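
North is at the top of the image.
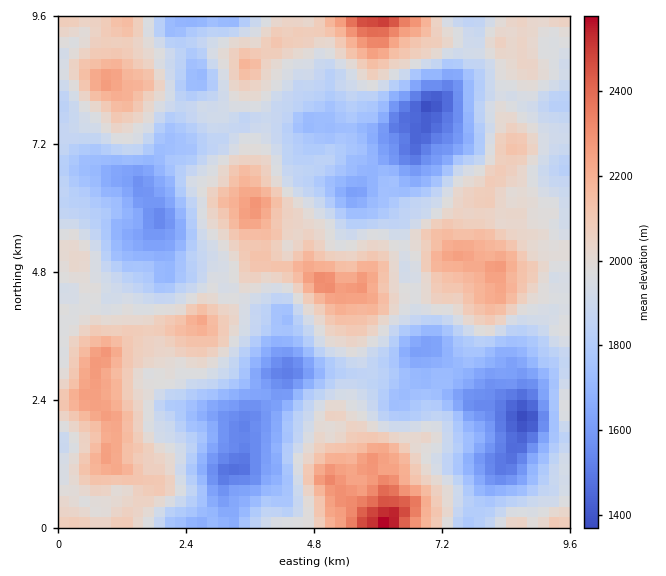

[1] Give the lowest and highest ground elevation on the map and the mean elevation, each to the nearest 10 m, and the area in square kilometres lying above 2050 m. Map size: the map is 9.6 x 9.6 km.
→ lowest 1350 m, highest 2600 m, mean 1920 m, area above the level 23.9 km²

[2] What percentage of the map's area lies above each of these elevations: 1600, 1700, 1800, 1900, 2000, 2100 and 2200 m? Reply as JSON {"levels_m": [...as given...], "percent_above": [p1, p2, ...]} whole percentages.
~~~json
{"levels_m": [1600, 1700, 1800, 1900, 2000, 2100, 2200], "percent_above": [93, 84, 72, 56, 36, 18, 8]}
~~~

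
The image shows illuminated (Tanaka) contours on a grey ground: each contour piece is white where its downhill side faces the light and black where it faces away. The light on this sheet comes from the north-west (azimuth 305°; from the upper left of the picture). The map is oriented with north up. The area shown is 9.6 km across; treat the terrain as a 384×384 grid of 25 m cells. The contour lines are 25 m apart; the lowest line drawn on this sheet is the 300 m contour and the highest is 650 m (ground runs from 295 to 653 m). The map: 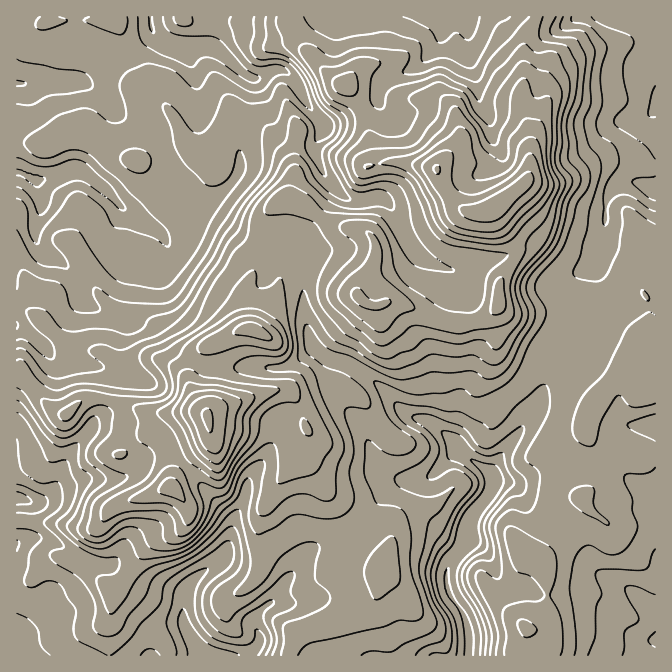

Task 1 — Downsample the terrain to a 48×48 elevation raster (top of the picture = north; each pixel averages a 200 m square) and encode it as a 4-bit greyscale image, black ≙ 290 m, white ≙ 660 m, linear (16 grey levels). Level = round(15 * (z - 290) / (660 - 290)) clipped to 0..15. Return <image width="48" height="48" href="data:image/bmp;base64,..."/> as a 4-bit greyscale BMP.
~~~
<image width="48" height="48" href="data:image/bmp;base64,Qk32BAAAAAAAAHYAAAAoAAAAMAAAADAAAAABAAQAAAAAAIAEAAATCwAAEwsAABAAAAAAAAAAAAAAABEREQAiIiIAMzMzAERERABVVVUAZmZmAHd3dwCIiIgAmZmZAKqqqgC7u7sAzMzMAN3d3QDu7u4A////ACIzM0QzIyERIjVlVVVVRDMhE1ZmZUMyIiIzNERDMhEjMzRmZlVVVUQxE1ZmZUMyIiMzRFVDMhI0QzVWZmZmVVQxFFZmZUMzIjMzNFVUMiNFVDRFVmZmZlQRJFZmZUMzIjMzRGZVQyNFVURFVWZmZlIRNVVVVUQzIjQ0RWZlQyI0VlRFVmZ3dkISRVVWVUMzMzREVVVmVEMzRWVVVmZ3dkISRFVmVUQzMzRFVWZndmQzRWZVVmZndkIRI1ZmVURERDNFZ3dniYdURmZlZmZnZlMhE1ZlVVVVRDRGeZh4ial1VnZmZmZmZlQxE1ZVVVVVRERFeKmZmbqGV3d2d2ZmZVRBE0VVVVVVRCNFaJqru7uYZoh3d3ZlVVVDETRFVWVVRDRFV4mqvLqZdoiIiHZlVEREISNFVWVVREVVZniZq7q7h3iZiHZVRENEIRNFVVVVRFVVZ5mZqqvMqIiZmHZVVUMyIiRFVVVVVVVmaJmZqrztuYmZmYZWZlQiMzNFVVVVVVZ4d4maqr3uypmZmXZmZUMjRENFVWVVVFaJl4maq87+y5mamHZmVDM0RUREVWZVRGiZmImaq97+26mZl3ZmRERVVVREVWZVVXiImZiIms3dzLqph3dlVVVVVVVEVVZmZoh3d3d3ibu7uqqph3dmZmZmZmVUVVVmZodmZnd3iaqqqZmId2Znd3d3d3ZVVVVmZnZWZnd4maqqqqqXZmeJiIeIiIZVVVVWZmVWZmZneJq7u7uXZ4iamYiZiZdlVVVWZlVlVVVWZ3irvMuXeJmrqZqqqZh1VVVVZlZlVVVVVmeJq6mHeau7uqqqqql2VVVVVlVVRFVERVeImZmHibvMu6mZmrl1VVVVVVVVRERENEZ4mZmIiry7upmZmrhlVVVVVVREREMzM0V4iYiIiau7qZmZmql1VURVVUQzRDMzMzRXiIiIiZq6mYiZmaqGVURFVUM0RDMzMzNWeIiIiJqqmImZqqqYZURFVTI0QzMzIjNFeIiIiZqqiJq7zMqpdVRFVTIjMzIiIzM0Z4iImZqpiJvN3dyqhlREVTEjMyIiMzM0V4mZmIiIiKve7u3KllRERCESMiEjMzMzRXmZh2d3iazd3e7cl1Q0MhARIRIzMzNDNGeIdnmYmr3czN7sqGUzIhERESM0MzRENFaHZoqqq87cy7zcl2VDMyIiIjNEMzRENEZ2Vomqq83cu6zbhlVDMyMzMzMzM0REREVmVXiZmavMuqvLllQzMiIzMzMzM0NEREVmRGiIiZq8qau7llQyIiIjMyIzMzM0RERVRWiIiJm7mJqqllQyIREiIiIzMzM0QzRDR4iHiJmqiJqql1QzIRERESIzMzIzMiRDaJmHiImYeJqpmGQzIhERESIzMyIiISI0eJmHd3h2Z4mZh2QyIhEiIiIiIhEhEjNGd3iHdmZlV3iIh2QyIiIiIiIiERERI0Vndmd3ZlVVVneHdlQzIiIiIiIhERESM0VmZVZmZVREVWd2VVQzIiIyIjMhEjIiM0VmVVVVVURERWZ2VDMiIg=="/>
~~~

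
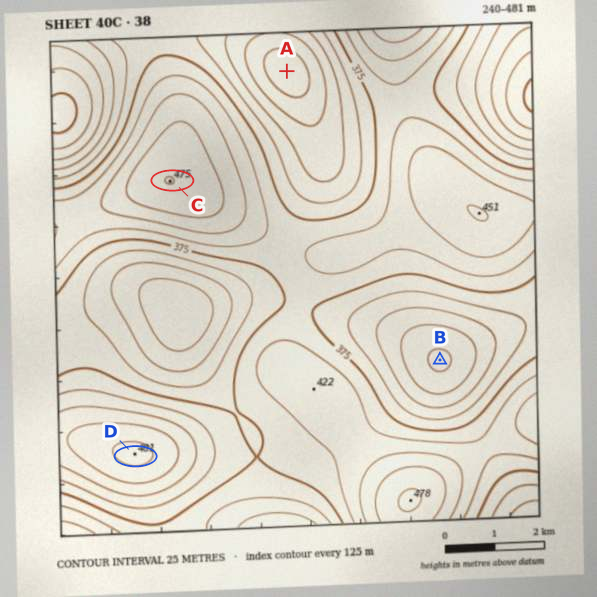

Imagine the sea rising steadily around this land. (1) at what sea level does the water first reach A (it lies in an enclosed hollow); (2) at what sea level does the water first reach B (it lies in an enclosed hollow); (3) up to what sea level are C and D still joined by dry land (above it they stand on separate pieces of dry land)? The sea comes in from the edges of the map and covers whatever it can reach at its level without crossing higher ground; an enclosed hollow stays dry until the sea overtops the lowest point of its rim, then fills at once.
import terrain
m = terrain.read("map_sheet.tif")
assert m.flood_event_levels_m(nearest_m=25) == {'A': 300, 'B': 350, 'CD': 375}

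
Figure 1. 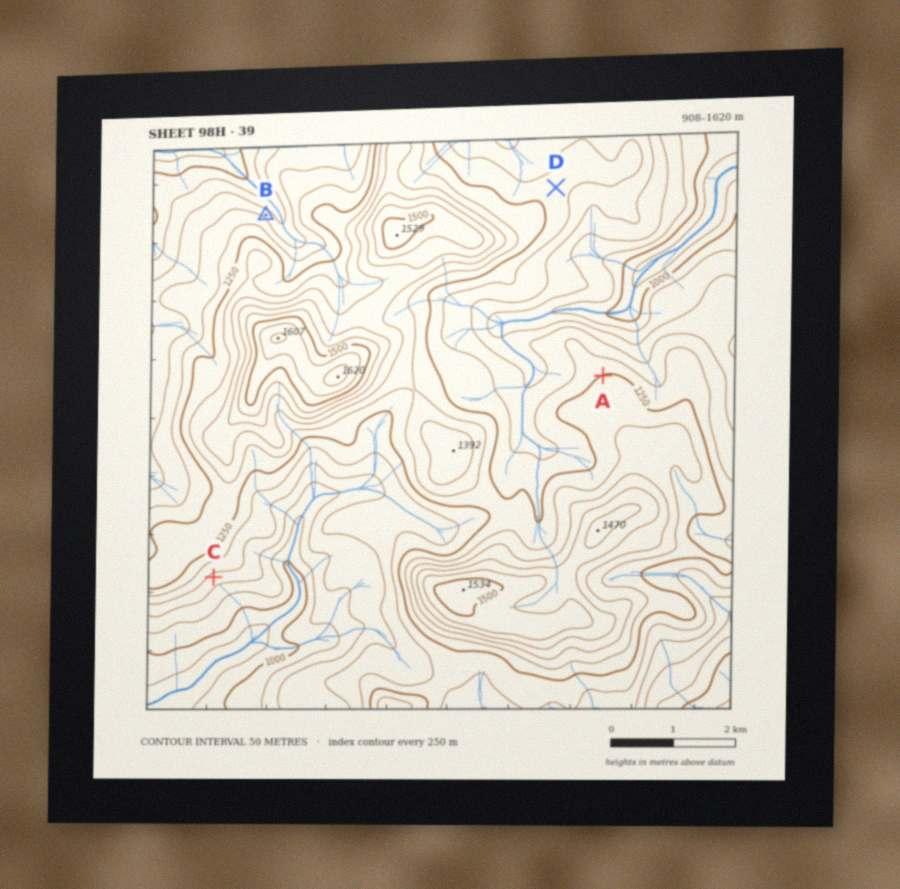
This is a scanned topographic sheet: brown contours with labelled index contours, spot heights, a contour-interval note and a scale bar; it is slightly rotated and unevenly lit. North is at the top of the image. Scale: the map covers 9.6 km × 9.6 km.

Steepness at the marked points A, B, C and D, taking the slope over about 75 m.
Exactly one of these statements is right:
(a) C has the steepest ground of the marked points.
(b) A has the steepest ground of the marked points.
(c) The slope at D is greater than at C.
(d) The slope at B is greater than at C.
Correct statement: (d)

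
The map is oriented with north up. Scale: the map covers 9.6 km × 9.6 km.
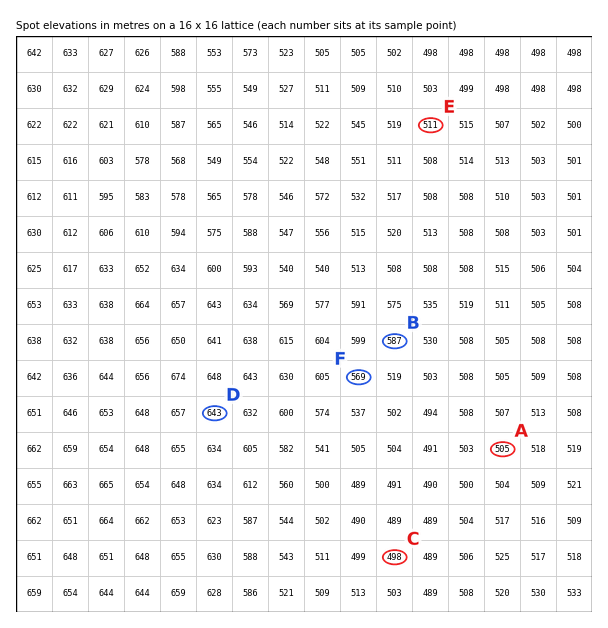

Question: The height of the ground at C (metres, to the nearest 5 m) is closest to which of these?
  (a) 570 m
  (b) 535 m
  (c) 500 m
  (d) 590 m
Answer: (c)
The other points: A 505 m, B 585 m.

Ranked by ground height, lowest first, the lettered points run E F D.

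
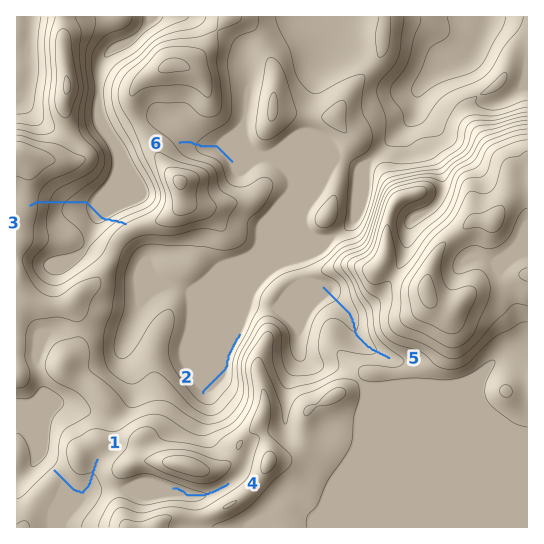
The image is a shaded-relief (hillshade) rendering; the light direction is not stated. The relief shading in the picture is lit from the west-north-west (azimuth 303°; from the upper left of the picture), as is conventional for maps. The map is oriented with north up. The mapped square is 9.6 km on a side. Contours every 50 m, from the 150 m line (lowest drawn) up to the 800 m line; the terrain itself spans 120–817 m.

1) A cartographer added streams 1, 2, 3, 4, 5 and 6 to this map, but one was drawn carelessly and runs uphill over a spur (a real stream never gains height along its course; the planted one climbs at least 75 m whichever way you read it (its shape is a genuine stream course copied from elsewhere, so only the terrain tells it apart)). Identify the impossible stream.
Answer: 3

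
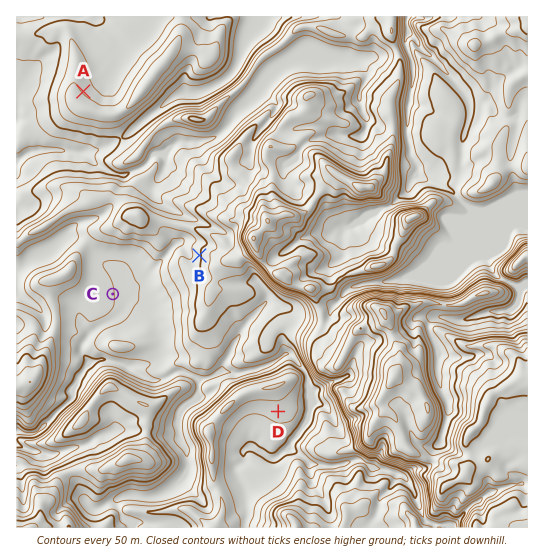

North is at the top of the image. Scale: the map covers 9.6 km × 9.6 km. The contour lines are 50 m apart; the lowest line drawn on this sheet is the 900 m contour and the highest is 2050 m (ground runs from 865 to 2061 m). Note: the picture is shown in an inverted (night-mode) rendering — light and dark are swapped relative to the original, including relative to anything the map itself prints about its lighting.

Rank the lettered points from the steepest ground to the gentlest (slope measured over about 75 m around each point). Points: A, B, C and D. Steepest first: B A D C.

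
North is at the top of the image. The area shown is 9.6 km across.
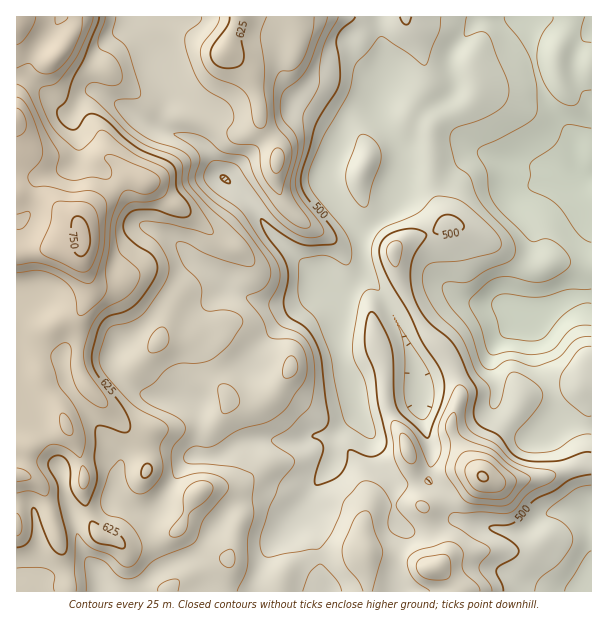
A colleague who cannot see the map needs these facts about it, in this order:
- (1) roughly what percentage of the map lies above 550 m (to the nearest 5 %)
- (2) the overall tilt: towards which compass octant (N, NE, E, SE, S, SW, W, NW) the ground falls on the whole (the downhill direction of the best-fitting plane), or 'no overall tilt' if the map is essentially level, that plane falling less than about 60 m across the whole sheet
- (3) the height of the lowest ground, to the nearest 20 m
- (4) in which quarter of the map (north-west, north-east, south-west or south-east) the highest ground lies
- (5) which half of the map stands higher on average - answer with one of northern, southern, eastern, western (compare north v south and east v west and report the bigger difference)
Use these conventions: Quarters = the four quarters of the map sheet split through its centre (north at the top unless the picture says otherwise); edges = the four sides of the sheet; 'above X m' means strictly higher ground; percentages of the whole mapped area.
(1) About 45 % of the map lies above 550 m.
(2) On the whole the ground falls towards the east.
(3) The lowest ground is at about 380 m.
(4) Look to the north-west quarter for the highest ground.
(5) Taken as a whole, the western half is higher than the eastern.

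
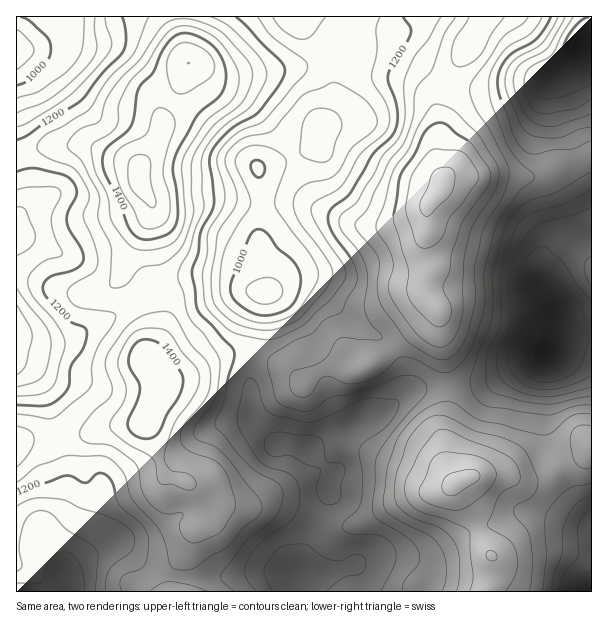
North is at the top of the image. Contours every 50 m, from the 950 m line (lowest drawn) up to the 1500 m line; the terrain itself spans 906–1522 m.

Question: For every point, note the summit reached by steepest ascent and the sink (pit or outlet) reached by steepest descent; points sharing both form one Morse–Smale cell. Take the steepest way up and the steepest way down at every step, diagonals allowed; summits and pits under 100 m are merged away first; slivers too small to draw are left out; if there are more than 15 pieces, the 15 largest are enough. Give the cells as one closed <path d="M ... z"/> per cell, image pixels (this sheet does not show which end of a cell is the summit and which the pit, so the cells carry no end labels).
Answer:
<path d="M485 16l-122 0-1 20-4 23-18 21-3 7-1 20-6 10-10 8-4 18-17 13-41 12 4 27-3 53 7 21 0 18-4 10-3 29-6 25 11 4 24 13 15 17 21-17 17-1 16 3 24-12 36-28 19-21 0-3-10-15 0-9 4-13-4-21 1-41 13-18 4-9-8-25 0-14 3-7 0-18-3-17 20-34 16-23 12-21z"/><path d="M362 16l-180 1 2 31 4 15-2 3-5 17-17 28-4 27-8 14-13 16 0 15 11 15 2 12-30 57 2 12 16 17 13-7 14-1 30-11 33 1 24 12 9 2 2-2 1-21-7-21 3-53-4-27 41-12 17-13 4-18 10-8 6-10 2-24 20-24 4-23z"/><path d="M447 385l-34 6-30 23-18 4-15 10-17 6-25 15 24 25 0 5-4 7 0 11-16 33-16 47 33-3 25-9 6 10 2 17 125-1 6-21 0-12-15-25-9-24-12-17-3-12-8-15-2-45 6-21z"/><path d="M591 157l-34 11-17 8-87-1-9 5-4 9-10 12-3 6-1 33 4 29-3 6-1 16 13 20 0 19 10 55 40-3 29-15 24-7 8-7 4-20 0-19-12-21 0-21 5-14 14-14 12-6 19-2z"/><path d="M252 350l-13 0-21 6-20 12-28 12-6 6-18 34 17 54 25 8 12 15 6 16-2 11-11 9-7 21-12 16-2 5 4 2 58 0 20-5 24 0 16 5 6-8 2-15 10-24 16-33 0-11 4-7 0-5-22-24-22-6-12 1-22-23-4-36z"/><path d="M591 16l-105 0-2 2-12 24-16 23-20 34 3 17-3 39 8 25 9-5 87 1 17-8 15-4 20-8z"/><path d="M84 144l-15 2-24 0-29 9 1 183 19 4 30-2 42-21 32-22-16-18-2-12 29-52 1-11-13-21 0-15-5-5z"/><path d="M182 16l-165 0-1 137 5 1 24-8 24 0 15-2 11 2 16 10 14 2 15 10 12-16 8-14 4-27 10-13 7-15 5-17 2-3-4-15z"/><path d="M146 421l-6 3-24 2-21 7-24 0-16 4 11 30 1 15-3 19-16 21-2 11 14 21 2 9 1 14 3-5 9-10 35-20 12 4 24 20 25 10 5-12 10-10 7-21 11-9 2-11-8-21-10-10-25-8z"/><path d="M572 336l-15 1-5 8-2 8-5 5-27 9-24 13-46 6 2 13-6 21 0 18 2 27 9 19 15-8 25-2 14 1 10 5 21-2 11-4 9-8 21-9 8-7 3-4 0-108z"/><path d="M591 446l-10 11-21 9-9 8-11 4-21 2-10-5-14-1-25 2-16 9 15 24 9 24 15 25 0 12-5 22 104-1z"/><path d="M437 307l-3 5-17 18-36 28-24 12-16-3-17 1-6 4-13 13-17-17-24-13-10-3-4 13 0 21 4 36 22 23 12-1 23 4 16-10 23-10 15-10 18-4 30-23 18-5 15 0 2-2 0-6-9-48 0-19z"/><path d="M140 298l-32 21-24 11-13 8-12 4-43-3 0 23 10 5 11 11 12 27 7 31 15-3 24 0 21-7 24-2 8-5 6-15 9-14 0-6-17-24 4-42-5-13z"/><path d="M56 438l-29 1-11 5 0 147 155 1 0-16-25-10-18-16-12-8-6 0-35 20-13 14 0-13-2-9-14-21 2-11 16-21 3-19-1-15z"/><path d="M219 277l-30 1-22 10-14 1-13 8 10 21-4 42 12 15 6 13 6-8 19-7 29-17 21-6 15 0 10-57-15-4-15-9z"/>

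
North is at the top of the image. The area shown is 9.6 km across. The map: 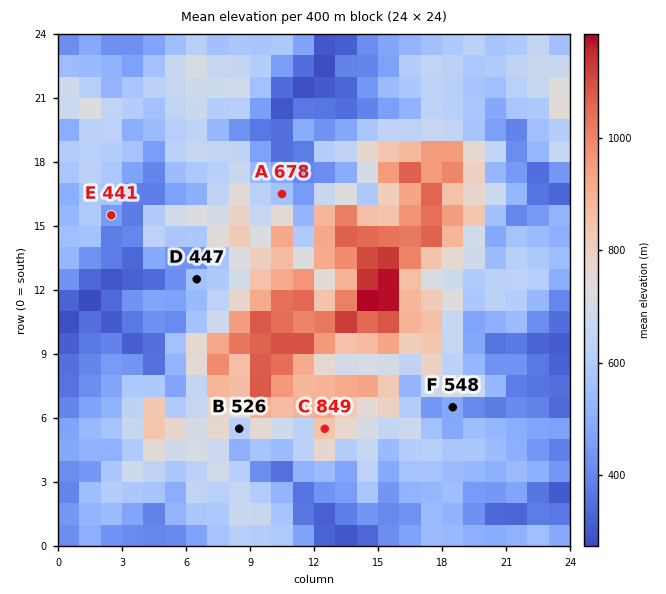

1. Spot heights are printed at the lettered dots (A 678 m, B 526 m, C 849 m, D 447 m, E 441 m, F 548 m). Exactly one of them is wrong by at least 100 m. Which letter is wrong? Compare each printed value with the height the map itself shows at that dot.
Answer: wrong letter D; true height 572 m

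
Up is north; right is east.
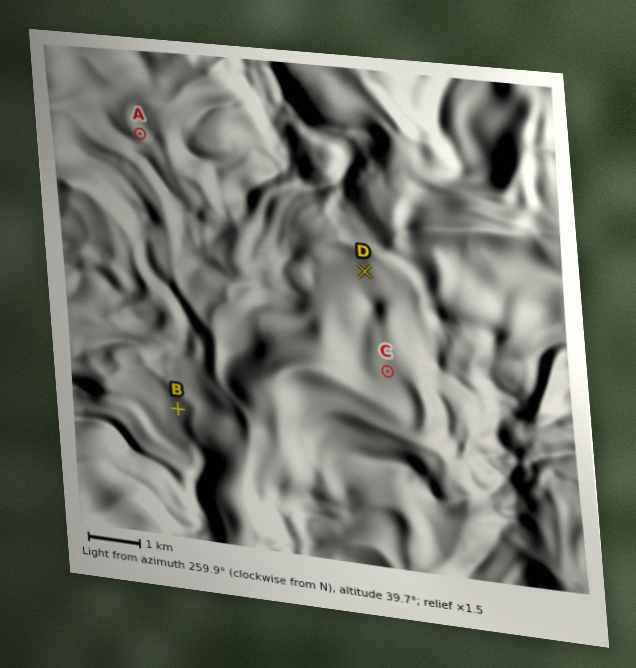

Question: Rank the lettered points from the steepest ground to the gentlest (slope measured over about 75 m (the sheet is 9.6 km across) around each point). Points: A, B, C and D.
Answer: A B D C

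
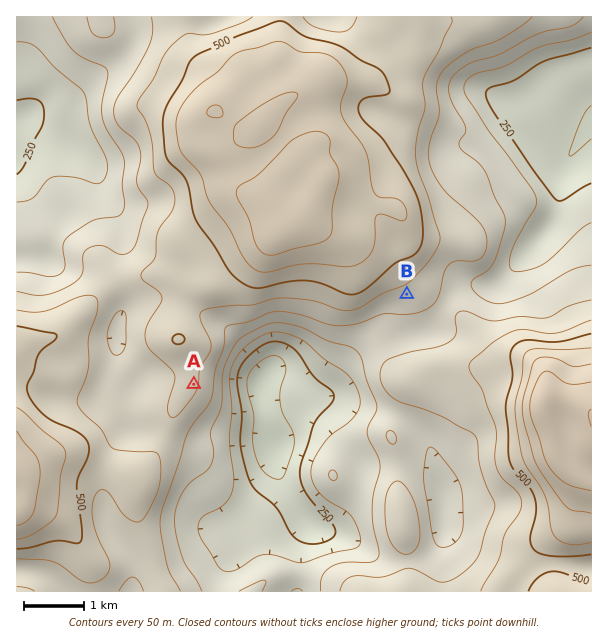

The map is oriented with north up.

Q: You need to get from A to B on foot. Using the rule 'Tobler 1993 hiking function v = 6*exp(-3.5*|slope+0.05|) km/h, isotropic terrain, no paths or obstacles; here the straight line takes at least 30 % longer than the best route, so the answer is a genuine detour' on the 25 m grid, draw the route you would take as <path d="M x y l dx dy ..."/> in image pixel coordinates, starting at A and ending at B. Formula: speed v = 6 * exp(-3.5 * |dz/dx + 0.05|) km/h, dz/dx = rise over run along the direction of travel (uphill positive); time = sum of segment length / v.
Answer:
<path d="M194 384l7-7 5-9 13-14 9-18 3-3 42-21 81 0 36-18 17 0"/>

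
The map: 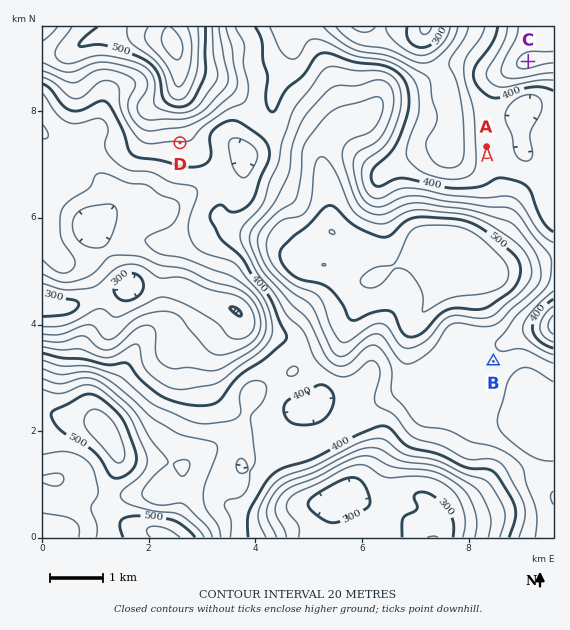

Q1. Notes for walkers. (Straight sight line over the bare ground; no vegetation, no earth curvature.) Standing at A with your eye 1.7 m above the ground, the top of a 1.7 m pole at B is out of sight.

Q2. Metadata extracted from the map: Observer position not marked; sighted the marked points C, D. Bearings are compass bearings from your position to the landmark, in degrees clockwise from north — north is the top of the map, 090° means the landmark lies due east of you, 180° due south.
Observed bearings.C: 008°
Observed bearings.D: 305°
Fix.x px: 486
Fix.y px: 357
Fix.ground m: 445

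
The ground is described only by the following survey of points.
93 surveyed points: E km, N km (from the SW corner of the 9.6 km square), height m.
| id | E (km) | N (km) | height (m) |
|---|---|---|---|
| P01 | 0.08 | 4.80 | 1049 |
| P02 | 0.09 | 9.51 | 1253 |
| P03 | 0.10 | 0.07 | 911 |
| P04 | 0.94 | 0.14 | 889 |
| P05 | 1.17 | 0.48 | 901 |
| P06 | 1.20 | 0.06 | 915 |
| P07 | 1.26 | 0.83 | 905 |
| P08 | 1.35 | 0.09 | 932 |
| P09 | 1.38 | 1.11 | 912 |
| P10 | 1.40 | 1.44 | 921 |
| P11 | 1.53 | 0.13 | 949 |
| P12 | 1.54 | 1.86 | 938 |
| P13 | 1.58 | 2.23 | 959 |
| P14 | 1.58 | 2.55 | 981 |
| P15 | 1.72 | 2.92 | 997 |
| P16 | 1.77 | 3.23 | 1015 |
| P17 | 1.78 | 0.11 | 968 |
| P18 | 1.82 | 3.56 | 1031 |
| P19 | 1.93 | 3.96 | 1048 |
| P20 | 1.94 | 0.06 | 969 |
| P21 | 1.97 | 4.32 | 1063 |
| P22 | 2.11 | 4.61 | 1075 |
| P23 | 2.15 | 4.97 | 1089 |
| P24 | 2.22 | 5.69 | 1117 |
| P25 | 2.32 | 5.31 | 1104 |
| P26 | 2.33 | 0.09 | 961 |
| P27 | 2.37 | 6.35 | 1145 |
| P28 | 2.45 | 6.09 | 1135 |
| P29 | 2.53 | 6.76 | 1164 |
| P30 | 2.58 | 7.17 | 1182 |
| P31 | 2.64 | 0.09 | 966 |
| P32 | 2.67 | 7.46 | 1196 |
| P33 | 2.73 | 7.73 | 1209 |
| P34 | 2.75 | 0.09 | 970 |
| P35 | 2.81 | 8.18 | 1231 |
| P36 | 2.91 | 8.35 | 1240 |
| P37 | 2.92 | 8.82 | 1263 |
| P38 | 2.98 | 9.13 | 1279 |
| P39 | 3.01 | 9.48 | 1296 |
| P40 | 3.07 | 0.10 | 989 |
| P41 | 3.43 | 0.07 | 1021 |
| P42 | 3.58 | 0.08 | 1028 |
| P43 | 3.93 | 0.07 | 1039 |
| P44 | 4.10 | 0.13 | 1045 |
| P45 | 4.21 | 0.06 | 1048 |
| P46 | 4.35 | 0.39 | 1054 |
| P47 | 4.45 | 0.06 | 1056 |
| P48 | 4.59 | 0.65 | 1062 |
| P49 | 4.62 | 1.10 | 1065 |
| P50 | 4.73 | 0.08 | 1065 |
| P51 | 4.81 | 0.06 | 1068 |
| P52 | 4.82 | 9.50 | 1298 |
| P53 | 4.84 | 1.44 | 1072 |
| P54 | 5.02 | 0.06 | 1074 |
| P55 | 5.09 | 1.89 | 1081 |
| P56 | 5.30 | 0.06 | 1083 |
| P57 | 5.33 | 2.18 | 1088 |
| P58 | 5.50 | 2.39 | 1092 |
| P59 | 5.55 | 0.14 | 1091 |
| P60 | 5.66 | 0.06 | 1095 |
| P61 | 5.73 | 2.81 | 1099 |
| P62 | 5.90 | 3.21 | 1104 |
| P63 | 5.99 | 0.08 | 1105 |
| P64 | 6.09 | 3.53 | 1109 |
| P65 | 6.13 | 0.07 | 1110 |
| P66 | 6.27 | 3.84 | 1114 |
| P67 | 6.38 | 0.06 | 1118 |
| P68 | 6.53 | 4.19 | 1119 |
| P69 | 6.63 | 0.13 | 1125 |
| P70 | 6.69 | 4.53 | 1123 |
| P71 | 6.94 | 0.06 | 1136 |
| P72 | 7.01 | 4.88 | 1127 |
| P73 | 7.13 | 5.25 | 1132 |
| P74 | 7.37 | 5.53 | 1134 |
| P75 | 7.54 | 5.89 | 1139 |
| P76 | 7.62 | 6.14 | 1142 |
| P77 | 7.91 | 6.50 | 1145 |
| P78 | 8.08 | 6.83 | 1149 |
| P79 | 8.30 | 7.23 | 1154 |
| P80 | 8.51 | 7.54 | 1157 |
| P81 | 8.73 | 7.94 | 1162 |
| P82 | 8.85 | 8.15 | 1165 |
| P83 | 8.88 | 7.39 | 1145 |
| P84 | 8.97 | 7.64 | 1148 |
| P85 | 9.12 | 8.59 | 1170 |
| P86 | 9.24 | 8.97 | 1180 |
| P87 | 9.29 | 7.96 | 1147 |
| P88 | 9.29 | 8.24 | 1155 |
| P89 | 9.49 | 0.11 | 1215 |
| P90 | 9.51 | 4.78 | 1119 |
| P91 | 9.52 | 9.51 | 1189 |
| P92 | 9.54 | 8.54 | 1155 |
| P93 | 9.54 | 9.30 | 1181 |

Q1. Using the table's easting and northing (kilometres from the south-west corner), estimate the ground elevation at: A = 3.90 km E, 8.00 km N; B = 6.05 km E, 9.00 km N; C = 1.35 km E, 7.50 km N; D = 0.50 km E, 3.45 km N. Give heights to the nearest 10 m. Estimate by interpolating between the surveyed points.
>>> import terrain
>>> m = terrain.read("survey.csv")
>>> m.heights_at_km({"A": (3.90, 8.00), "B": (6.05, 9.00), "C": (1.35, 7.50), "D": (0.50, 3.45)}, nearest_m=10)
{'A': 1230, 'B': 1230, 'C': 1180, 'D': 1010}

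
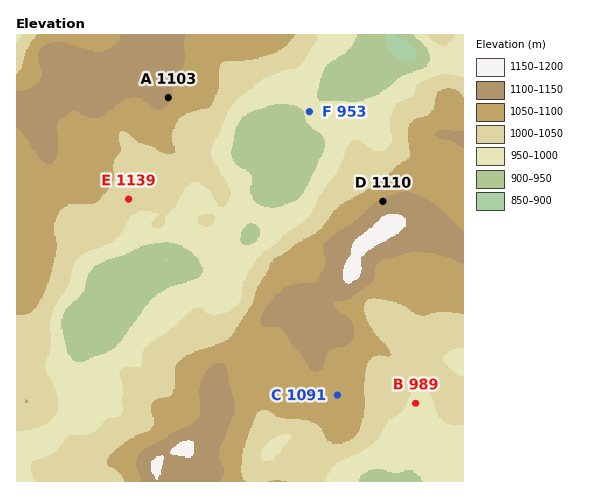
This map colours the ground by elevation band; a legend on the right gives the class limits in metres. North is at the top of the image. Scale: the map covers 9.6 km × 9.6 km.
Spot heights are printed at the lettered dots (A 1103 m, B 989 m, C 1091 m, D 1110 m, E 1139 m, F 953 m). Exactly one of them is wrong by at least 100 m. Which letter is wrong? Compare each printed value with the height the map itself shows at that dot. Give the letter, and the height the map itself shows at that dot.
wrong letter E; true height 1014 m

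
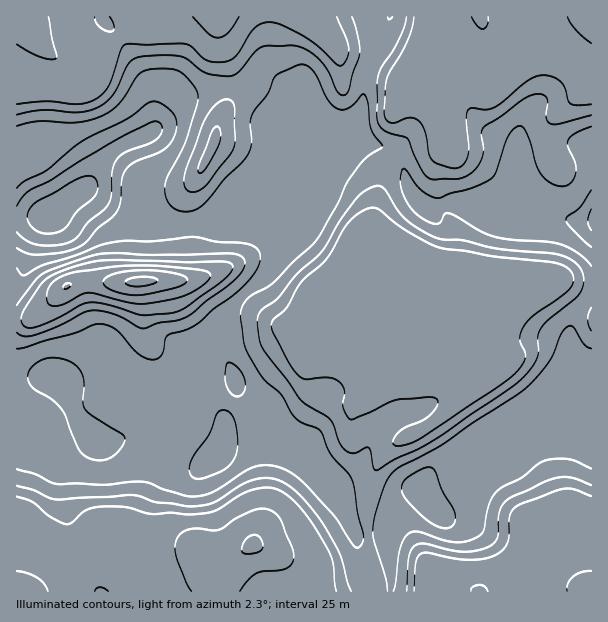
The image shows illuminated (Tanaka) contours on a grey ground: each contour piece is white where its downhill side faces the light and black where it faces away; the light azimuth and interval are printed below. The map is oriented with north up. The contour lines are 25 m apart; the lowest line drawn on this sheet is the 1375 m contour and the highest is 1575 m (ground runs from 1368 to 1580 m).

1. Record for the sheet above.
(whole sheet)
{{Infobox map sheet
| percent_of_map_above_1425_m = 94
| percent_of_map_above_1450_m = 63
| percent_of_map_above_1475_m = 47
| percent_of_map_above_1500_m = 36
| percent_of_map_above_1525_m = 5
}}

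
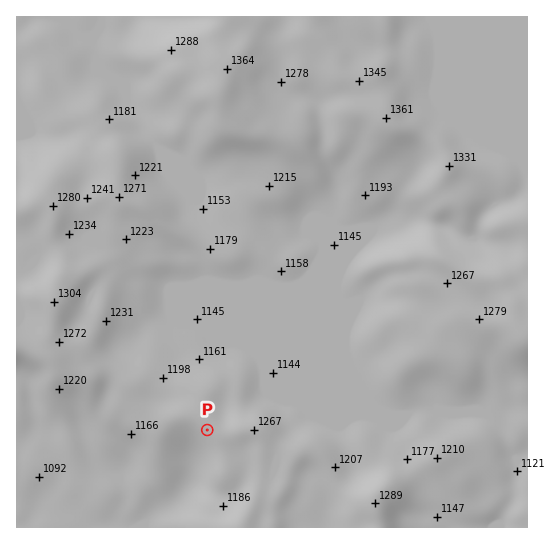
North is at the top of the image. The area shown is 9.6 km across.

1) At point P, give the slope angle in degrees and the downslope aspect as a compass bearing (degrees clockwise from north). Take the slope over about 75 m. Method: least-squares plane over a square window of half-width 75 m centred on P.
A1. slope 5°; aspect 234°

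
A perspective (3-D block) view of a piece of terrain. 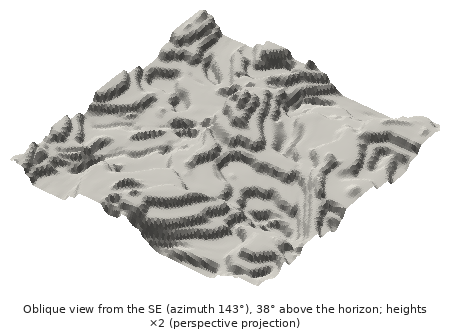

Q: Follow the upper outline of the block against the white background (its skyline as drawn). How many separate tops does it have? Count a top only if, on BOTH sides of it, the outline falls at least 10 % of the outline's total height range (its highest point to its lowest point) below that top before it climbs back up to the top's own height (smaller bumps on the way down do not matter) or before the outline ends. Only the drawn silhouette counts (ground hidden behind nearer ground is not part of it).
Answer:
1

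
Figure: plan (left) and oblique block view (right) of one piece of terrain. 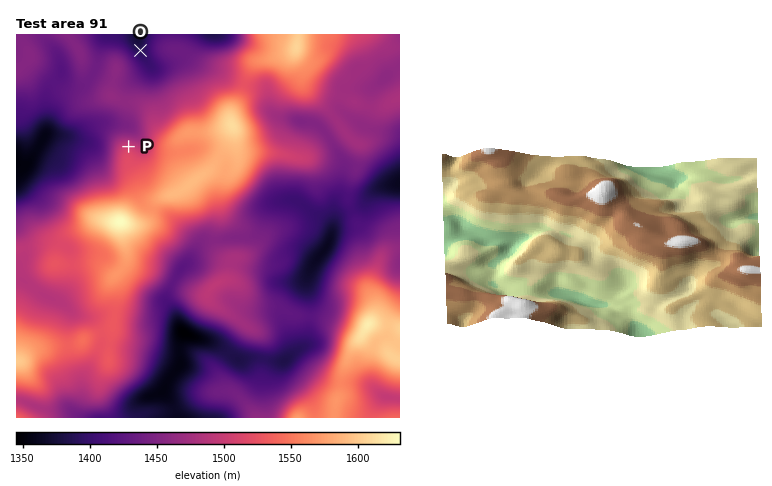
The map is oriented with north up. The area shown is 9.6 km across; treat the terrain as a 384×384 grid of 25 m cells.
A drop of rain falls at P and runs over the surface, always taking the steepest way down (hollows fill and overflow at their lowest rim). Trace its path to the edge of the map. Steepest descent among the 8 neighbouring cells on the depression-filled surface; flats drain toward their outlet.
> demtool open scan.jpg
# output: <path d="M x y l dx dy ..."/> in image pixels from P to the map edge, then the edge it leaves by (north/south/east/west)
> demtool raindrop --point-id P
<path d="M128 146l0-18-2-2-28-2-12 14-40-2-16 24-6 6-2 0-6-2"/>
exit: west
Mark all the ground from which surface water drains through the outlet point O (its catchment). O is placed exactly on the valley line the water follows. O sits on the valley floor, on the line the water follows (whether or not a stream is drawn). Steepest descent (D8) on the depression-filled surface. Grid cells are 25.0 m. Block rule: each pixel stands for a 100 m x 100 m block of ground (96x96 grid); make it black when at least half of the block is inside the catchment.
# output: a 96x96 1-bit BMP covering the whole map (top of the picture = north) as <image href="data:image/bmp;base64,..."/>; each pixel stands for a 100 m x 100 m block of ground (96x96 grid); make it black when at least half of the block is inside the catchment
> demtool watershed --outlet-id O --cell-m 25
<image width="96" height="96" href="data:image/bmp;base64,Qk2+BAAAAAAAAD4AAAAoAAAAYAAAAGAAAAABAAEAAAAAAIAEAAATCwAAEwsAAAIAAAAAAAAA////AAAAAAAAAAAAAAAAAAAAAAAAAAAAAAAAAAAAAAAAAAAAAAAAAAAAAAAAAAAAAAAAAAAAAAAAAAAAAAAAAAAAAAAAAAAAAAAAAAAAAAAAAAAAAAAAAAAAAAAAAAAAAAAAAAAAAAAAAAAAAAAAAAAAAAAAAAAAAAAAAAAAAAAAAAAAAAAAAAAAAAAAAAAAAAAAAAAAAAAAAAAAAAAAAAAAAAAAAAAAAAAAAAAAAAAAAAAAAAAAAAAAAAAAAAAAAAAAAAAAAAAAAAAAAAAAAAAAAAAAAAAAAAAAAAAAAAAAAAAAAAAAAAAAAAAAAAAAAAAAAAAAAAAAAAAAAAAAAAAAAAAAAAAAAAAAAAAAAAAAAAAAAAAAAAAAAAAAAAAAAAAAAAAAAAAAAAAAAAAAAAAAAAAAAAAAAAAAAAAAAAAAAAAAAAAAAAAAAAAAAAAAAAAAAAAAAAAAAAAAAAAAAAAAAAAAAAAAAAAAAAAAAAAAAAAAAAAAAAAAAAAAAAAAAAAAAAAAAAAAAAAAAAAAAAAAAAAAAAAAAAAAAAAAAAAAAAAAAAAAAAAAAAAAAAAAAAAAAAAAAAAAAAAAAAAAAAAAAAAAAAAAAAAAAAAAAAAAAAAAAAAAAAAAAAAAAAAAAAAAAAAAAAAAAAAAAAAAAAAAAAAAAAAAAAAAAAAAAAAAAAAAAAAAAAAAAAAAAAAAAAAAAAAAAAAAAAAAAAAAAAAAAAAAAAAAAAAAAAAAAAAAAAAAAAAAAAAAAAAAAAAAAAAAAAAAAAAAAAAAAAAAAAAAAAAAAAAAAAAAAAAAAAAAAAAAAAAAAAAAAAAAAAAAAAAAAAAAAAAAAAAAAAAAAAAAAAAAAAAAAAAAAAAAAAAAAAAAAAAAAAAAAAAAAAAAAAAAAAAAAAAAAAAAAAAAAAAAAAAAAAAAAAAAAAAAAAAAAAAAAAAAAAAAAAAAAAAAAAAAAAAAAAAAAAAAAAAAAAAAAAAAAAAAAAAAAAAAAAAAAAAAAAAAAAAAAAAAAAAAAAAAAAAAAAAAAAAAAAAAAAAAAAAAAAAAAAAAAAAAAAAAAAAAAAAAAAAAAAAAAAAAAAAAAAAAAAAAAAAAAAAAAAAAAAAAAAAAAQAAAAAAAAAAAAAAA4AAAAAAAAAAAAAAB//AAAAAAAAAAAAAD//wAAAAAAAAAAAAH//8AAAAAAAAAAAAP//8AAAAAAAAAAAAP//4AAAAAAAAAAAAf//4AAAAAAAAAAAA///4AAAAAAAAAAAB///4AAAAAAAAAAA////wAAAAAAAAAAD////gAAAAAAAAAAD////gAAAAAAAAAAD////AAAAAAAAAAAD////AAAAAAAAAAAD///+AAAAAAAAAAAB///8AAAAAAAAAAAB///4AAAAAAAAAAAB///wAAAAAAAAAAAAH//gAAAAAAAAAAAAD//AAAAAAAAAAAAAB/+AAAAAAAAAAAAABH8AAAAAAAAAAAAAAAAAAAAAAAAAAAAAAAAAAAAAAAAAAAAAAAAAAAAAAAAAAAAAAAAAAAAAAAAA="/>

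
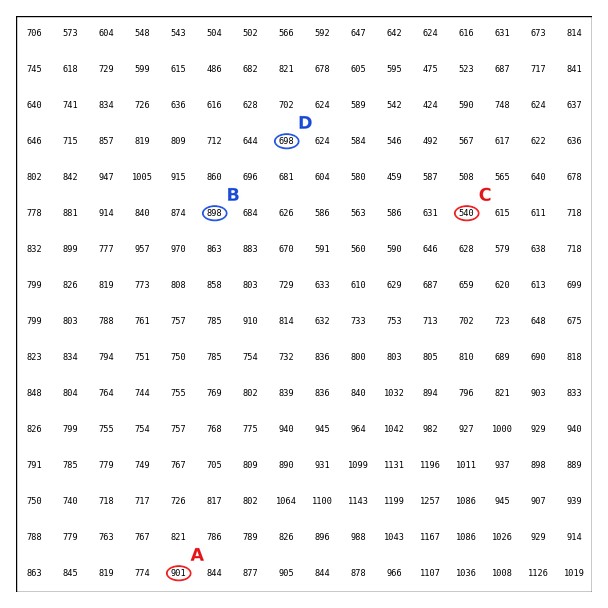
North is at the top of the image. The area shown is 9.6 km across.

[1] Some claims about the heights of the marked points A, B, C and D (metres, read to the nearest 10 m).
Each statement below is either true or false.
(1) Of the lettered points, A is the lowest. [false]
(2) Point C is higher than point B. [false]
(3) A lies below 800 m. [false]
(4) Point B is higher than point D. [true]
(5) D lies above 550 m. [true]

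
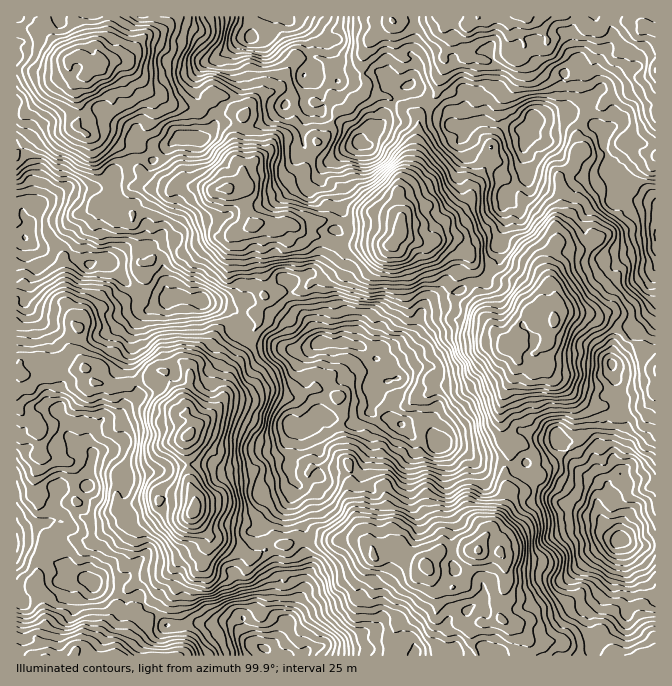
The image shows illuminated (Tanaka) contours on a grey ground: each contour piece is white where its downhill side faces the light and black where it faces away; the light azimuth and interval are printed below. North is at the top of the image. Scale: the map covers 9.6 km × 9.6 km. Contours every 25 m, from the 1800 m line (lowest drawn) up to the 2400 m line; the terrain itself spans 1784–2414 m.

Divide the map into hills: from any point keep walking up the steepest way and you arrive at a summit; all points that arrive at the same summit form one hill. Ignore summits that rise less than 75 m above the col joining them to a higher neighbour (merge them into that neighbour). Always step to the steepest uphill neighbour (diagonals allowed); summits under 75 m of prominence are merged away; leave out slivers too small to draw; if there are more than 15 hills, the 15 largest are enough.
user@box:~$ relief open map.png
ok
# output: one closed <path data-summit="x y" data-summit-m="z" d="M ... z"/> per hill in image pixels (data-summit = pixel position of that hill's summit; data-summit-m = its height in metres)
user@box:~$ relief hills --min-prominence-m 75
<path data-summit="322 342" data-summit-m="2350" d="M260 223l-6 2 9 10-2 33 3 10 0 20-10 15 4 4 0 8-19 22-1 8-9 15-3 20-5 13-12 15-9 5-14 14 3 46 7 15-2 9 2 13 16 18 28 11 10 9 27-14 11 0 6-3 24 2 22-4 24 2 10 10 18-7 8 14 25 8 15-15 37 0 24-36 7-15 0-13-4-14 7-21-8-10-2-37 5-17 10-18 2-12-5-11-9-5-17-23-17-13-12-3-7-8 0-12 12-13 5-13-21-14-5-2-22 2-20-10-8 11-47 0-15-1-12-7-11-2-15-10-8 0-9 4z"/><path data-summit="619 540" data-summit-m="2414" d="M468 256l-5 14-12 13 0 12 7 8 12 3 17 13 17 23 9 5 5 11-2 12-10 18-5 17 2 37 8 10-7 21 4 14 0 13-7 15-24 36-37 0-14 14 11 14 16 9-2 2 2 17 10 17-9 0-10 8-6 12-2 10 2 2 217 0 1-291-17-19-12-7-12-13-13-7-13-5-14-1-15 0-5 5-8-10-8 0-5 3-11-23-6-5-19-2-14-7z"/><path data-summit="25 238" data-summit-m="2327" d="M82 76l-7 2-16 15-3 10-10 15-13 12-2 5-15 18 0 219 3 0 2-9 4-2 13 2 12-4 5 2 9 8 21-1 6 5 4 10 12 3 11 0 22-7 7 0 8-8 12 0 10-5 8 0 6 9-7 25 4 8-2 7 5 5 3 9 15-11 12-15 5-13 3-20 9-15 1-8 19-22 0-8-4-4 10-15 0-20-3-10 2-33-15-18-5-20-14-9-20 1-27-5-12 7-16 0-8 11-12 11-7-5-9 3-3 7-17-7-4-4 0-4 4-4 11-1 0-10-3-10-10-15-5-25-15-13 3-7-3-35z"/><path data-summit="265 648" data-summit-m="2381" d="M187 498l-25 1-6 15-18 16-4 25 6 9 15 2 9 3 5 0 7-4-15 15-7 17-20 13-6 25-9 12-2 9 320 0-1-8 8-16 10-8 9 0-10-17-2-7 2-12-16-9-13-15-12-1-12-5-8-14-18 7-7-8-12-4-35 2-2 2-24-2-6 3-16 2-18 12-4 0-10-9-28-11-18-21 0-15z"/><path data-summit="17 544" data-summit-m="2286" d="M164 371l-9 0-8 8-7 0-22 7-11 0-7-3-6 0-8 9-8 16 3 37-8 13-5 3-23-3-4-3-2-28-4-8-10-3-6-6-1-8-2 0 1 254 98 0 13-21 6-25 20-13 7-17 12-12-9 1-9-3-8 0-7-2-4-4-2-5 2-20 2-5 10-10-3-1-11 7-9-2-2-2-2-14-3-5 0-10 5-10 7 0 25 10 5 8 12-3 15 0 5 1 4 6 0-7-7-15-3-33 0-13 5-5 2-9-7-8 0-8-3-7z"/><path data-summit="287 17" data-summit-m="2365" d="M432 16l-278 0-1 9-4 7-10 10-8 13-6 6-4 1 8 3 20 26 13 5 13 10 22 5 17-15 10 0 19 19 0 7-5 13 0 27 5 6-2 12 5 2 8 11 14 1 14-6 24-21 0-5 10-19 13-11 7-19 9-4 19-16 4-8-5-8-2-15 5-15 7-10 21-16 3 2 10-4 17 0 8-1z"/><path data-summit="534 120" data-summit-m="2294" d="M458 21l-12 4 0 7 5 10-7 11 0 14-5 11-1 14-19 21-5 50-18 35 0 7 5 10-2 17 5 4 16 7 10 0 18-5 9 0 13 6 15-6 10 0 12 3 8 3 13 10 11 11 10 14 0-11-1-1 3-14 7-10-2-20 5-10-2-35 15-13 2-8 5-7-3-8 0-10 8-19 5-3-10-10 2-28-14 7-14-1-8-4-12-11-11-7-4-5-6 5-7-3-19 8-18-3-4-3-3-10 5-20z"/><path data-summit="655 235" data-summit-m="2304" d="M642 16l-35 0-8 12-6 0 5 4 0 13-7 20-8 7-2 10 0 18 10 10-5 3-8 19 0 10 3 8-5 7-2 8-15 13 2 35-5 10 2 20-7 10-3 14 1 13 5 12-1 20 2 6 5-5 15 0 14 1 13 5 13 7 12 13 12 7 16 18 1-291-16 3-7-6-2-5 0-5 10-17 0-11 5-5z"/><path data-summit="360 140" data-summit-m="2262" d="M438 16l-14 3-17 0-10 4-3-2-21 16-7 10-5 15 2 15 5 8-4 8-19 16-9 4-7 19-13 11-10 19 0 5-8 7-6 4-10 10-14 6-14-1-9-12-5 0-11 7 14 9 5 20 6 7 6-1 17 5 7-4 13 2 8-5 32-2 8 4 12 0 15-5 18 0 11 4-5-24 18-35 5-50 19-21 1-14 5-11 0-14 7-11-5-10 0-9z"/>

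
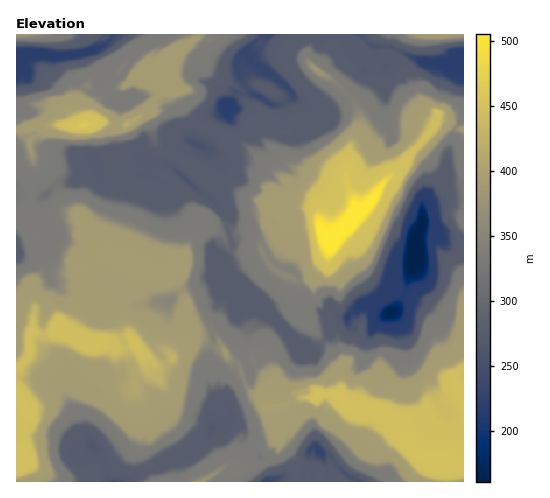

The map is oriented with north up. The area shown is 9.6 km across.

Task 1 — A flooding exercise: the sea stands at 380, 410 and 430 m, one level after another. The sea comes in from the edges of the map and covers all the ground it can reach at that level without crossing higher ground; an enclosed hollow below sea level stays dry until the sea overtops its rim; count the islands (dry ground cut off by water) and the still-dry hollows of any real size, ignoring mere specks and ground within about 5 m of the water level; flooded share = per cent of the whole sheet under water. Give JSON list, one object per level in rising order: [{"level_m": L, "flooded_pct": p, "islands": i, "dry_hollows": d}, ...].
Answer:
[{"level_m": 380, "flooded_pct": 63, "islands": 1, "dry_hollows": 0}, {"level_m": 410, "flooded_pct": 87, "islands": 2, "dry_hollows": 0}, {"level_m": 430, "flooded_pct": 89, "islands": 2, "dry_hollows": 0}]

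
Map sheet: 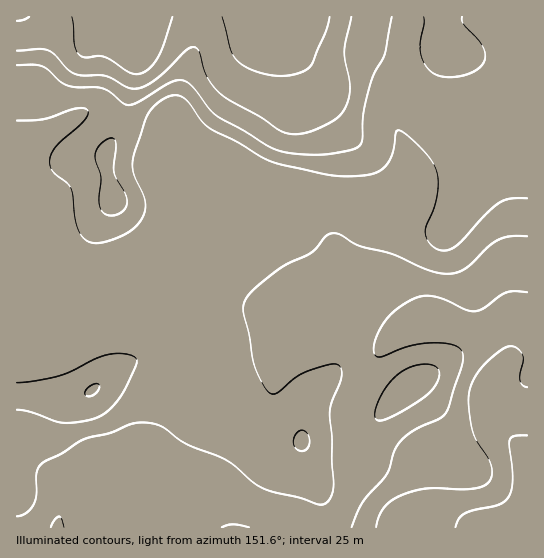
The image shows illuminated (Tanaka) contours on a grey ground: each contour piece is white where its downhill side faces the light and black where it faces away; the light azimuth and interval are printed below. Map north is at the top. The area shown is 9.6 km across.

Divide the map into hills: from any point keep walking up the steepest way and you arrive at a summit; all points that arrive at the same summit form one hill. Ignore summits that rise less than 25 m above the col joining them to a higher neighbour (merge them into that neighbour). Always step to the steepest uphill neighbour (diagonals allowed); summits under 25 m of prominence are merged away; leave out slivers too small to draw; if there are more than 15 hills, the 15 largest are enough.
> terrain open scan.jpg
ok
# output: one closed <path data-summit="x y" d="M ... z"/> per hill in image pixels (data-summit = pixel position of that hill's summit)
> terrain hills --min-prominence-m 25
<path data-summit="133 17" d="M527 16l-120 1-3 58-12 35 0 9 13 32 2 22-4 10-12 12-36 25-14 17-2 8 0 13 1 9 7 16-1 5-9-21-6-29-16-28-12-11-16-8-18-3-20 11-18 18-4-12-12-15-15-31-10-10-7-3-10-21 0-8 23-74 1-27-181 1 0 286 37 2 17-6 24-3 31 8 106 1-11 16-3 9 0 23-18 48-32 33-19 31-6 4-16 3-33 12-24 13 0-10-4-3-32-17-16-2 0 63 511-1z"/><path data-summit="257 17" d="M406 16l-208 0-2 27-21 67-2 15 10 21 7 3 10 10 15 31 12 15 4 12 2 0 16-18 20-11 18 3 12 5 16 14 9 15 7 13 6 29 9 21 1-5-7-16-1-9 0-13 2-8 14-17 36-25 12-12 4-10-3-27-12-27 1-14 10-23 2-16-1-21z"/><path data-summit="93 390" d="M94 296l-24 3-17 6-37 0 0 160 17 2 32 17 4 3 0 10 24-13 33-12 16-3 6-4 19-31 32-33 18-48 0-23 3-9 11-16-106-1z"/>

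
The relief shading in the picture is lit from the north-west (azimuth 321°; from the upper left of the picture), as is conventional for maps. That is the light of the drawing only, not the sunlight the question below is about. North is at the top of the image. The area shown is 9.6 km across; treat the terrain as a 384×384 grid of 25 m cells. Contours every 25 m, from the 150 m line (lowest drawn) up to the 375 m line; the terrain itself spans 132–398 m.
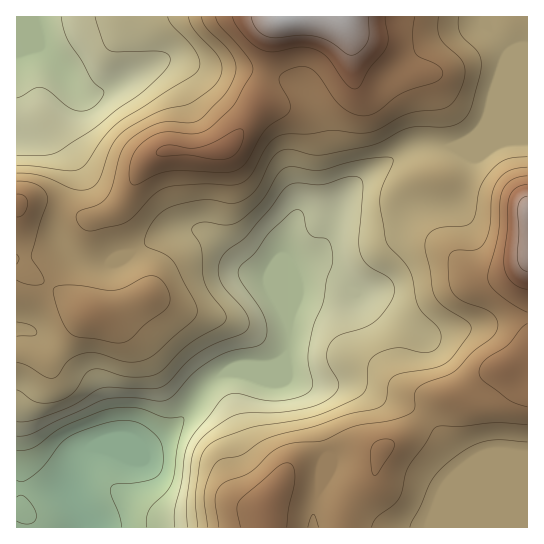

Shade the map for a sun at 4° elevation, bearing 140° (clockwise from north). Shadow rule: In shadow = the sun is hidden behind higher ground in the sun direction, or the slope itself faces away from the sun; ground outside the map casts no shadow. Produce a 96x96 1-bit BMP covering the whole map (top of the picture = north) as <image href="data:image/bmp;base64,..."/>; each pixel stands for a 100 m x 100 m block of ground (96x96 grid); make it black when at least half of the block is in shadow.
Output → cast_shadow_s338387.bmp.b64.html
<image width="96" height="96" href="data:image/bmp;base64,Qk2+BAAAAAAAAD4AAAAoAAAAYAAAAGAAAAABAAEAAAAAAIAEAAATCwAAEwsAAAIAAAAAAAAA////AAAAAAAAAAAA+AAAAAAAAAAAAAAB8AAAAAAAAAAAAAAB8AAAAAAAAAAAAAAD8AAAAAAAAAAAAAAH8AAAAAAAAAAAAAAP+AAAAAAAAAAAAAAf/AAAAAAAAAAAAAA//hgAAAAAAAAAAAB///4AAAAAAAAAAAB///8AAAAAAAAAAAD//P8AAAAAAAAAAAD/+P+AAAAAAAAAAAD/8P/AAAAAAAAAAAD/+P/AAAAAAAAAAAH/+P/gAAAAAAAAAAH//P/wAAAAAAAAAAH////8AAAAAAAAAAH/////gAAAAAAAAAH/////8DgAAAAAAAD///////4AAAAAAAD///////4AAAAAAAAP//////4AAAAAAAAH//////wAAAAAAAAB//////AAAAAAAAAA/////+AAAAAAAAAAP////8AAAAAAAAAAH////wAAAAAAAAAAD////AAfwAAAAAAAAf//4AB/4AAAAAAAAAP/AAD/+AAAAAAAAAB+AAD//AAAAAAAAAAQAAD//wAAAAAAAAAAAAB//8AAAAAAAAAAAAA//+AAAAAAAAAAAAAf//AAAAAAAAAAAAAH//AAAAAAAAAAAAAD//AAAAAAAAAAAAAB/8AAAAAAAAAAAAAAAAAAAAAAAAAAAAAAAAAAAAAAAAAAAAAAAAAAAAAAAAAAAAAAAAAAAAAAAAAAAAAAAAAAAAAAAAAAAAAAAAAAAAAAAAAAAAAAAAAAAAwAAAAAAAAAAAAAAB8AAAAAAAAAAAAAAA8AAAAAAAAAAAAAAAYAAAAAAAAAAAAAAAAAAAAAAAAAAGAAAAAAAAAAAAAAAPAAAAAAAAAAAAAAAfgAAAAAAAAAAAAAAfgAAAAAAAAAAAAAA/gAAAAAAAAAAAAAA/wAAAAAAAAAAAAAB/wAAAAAAAAAAAAAB/wAAAAAAAAAAAAAD/wAAAAAAAAAAAAAD/wAAAAAAAAAAAAAD/wAAAAAAAAAAAAAD/wAA4AAAAAAAAAAD/4AB8AAAAAAAAAAD/8AB+AAAAAAAAAAD//gB+AAAAAAAAAAD//4B/AAAAAAAAAAD//+B/AAAAAAAAAAD///B/gAAAAAAAAAD///D/wAAAAAAAAAD//8D/4AAAAAAAAAH//4D/8AAAAAAAAAH//gD//AAAAAAAAAH/yAH//w+AAAAAAAH/AAH////AAAAAAAD4AAH////gAAAAAABgAAP////wAAAAAAAAAAP////4AAAAAAAAAAP////4AAAAAAAAAAP////8AAAAAAAAAAf////+AAAAAAAAAAf////+AAAAAAAAAAf////+AAAAAAAAAAf/////AAAAAAAAAAf/////AAAAAAAAAA//////AAAAAAAAAAf////+AAAAAAAAAAf////8AAAAAAAAAAEAAf/wAAAAAAAAAAAAAACAAAAAAAAAAAAAAAAAAAAAAAAAAAAAAAAAAAAAAAAAAAAAAAAAAAAAAAAAAAAAAAAAAAAAAAAAAAAAAAAAAAAAAAAAAAAAAAAAAAAAAAAAAAAAAAAAAAAAAAAAA="/>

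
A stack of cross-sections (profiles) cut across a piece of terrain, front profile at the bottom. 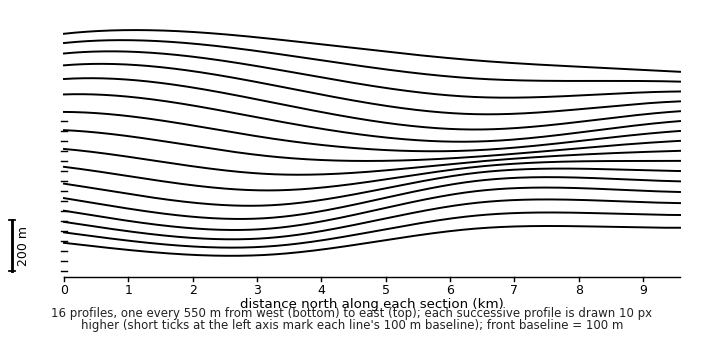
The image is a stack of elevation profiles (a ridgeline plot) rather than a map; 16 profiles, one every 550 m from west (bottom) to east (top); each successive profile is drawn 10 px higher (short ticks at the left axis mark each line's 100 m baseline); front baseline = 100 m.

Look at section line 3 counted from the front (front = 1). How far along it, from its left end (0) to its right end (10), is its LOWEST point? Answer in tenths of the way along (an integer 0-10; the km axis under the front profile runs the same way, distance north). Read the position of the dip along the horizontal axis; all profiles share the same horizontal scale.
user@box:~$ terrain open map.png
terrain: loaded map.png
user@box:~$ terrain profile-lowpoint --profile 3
3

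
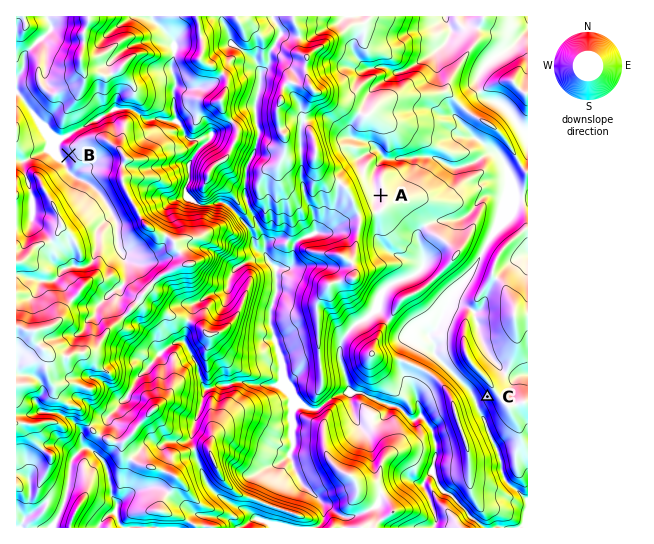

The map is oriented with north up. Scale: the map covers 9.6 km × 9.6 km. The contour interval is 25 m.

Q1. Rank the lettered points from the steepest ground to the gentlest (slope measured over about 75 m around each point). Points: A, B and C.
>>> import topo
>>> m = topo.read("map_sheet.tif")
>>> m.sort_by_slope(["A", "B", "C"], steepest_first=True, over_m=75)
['C', 'B', 'A']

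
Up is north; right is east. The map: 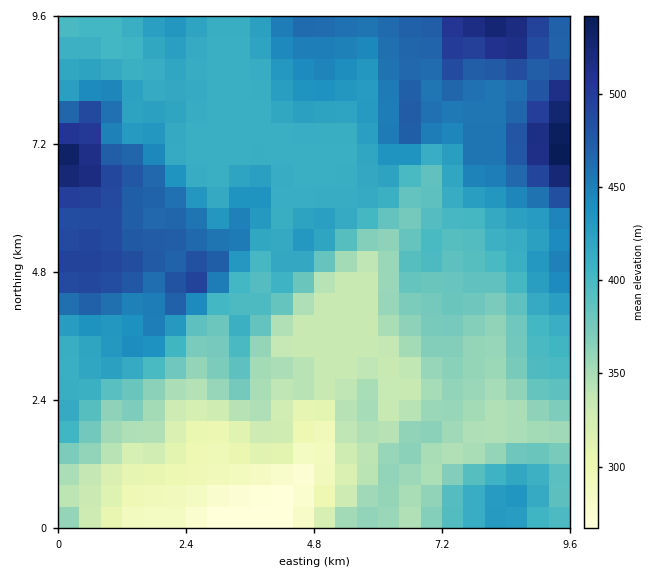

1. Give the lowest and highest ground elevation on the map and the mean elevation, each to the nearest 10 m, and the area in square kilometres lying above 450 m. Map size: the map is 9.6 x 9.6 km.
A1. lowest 270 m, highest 550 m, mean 400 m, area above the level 20.4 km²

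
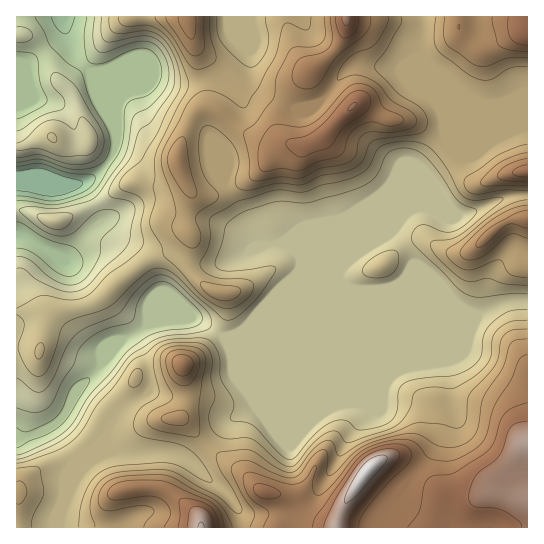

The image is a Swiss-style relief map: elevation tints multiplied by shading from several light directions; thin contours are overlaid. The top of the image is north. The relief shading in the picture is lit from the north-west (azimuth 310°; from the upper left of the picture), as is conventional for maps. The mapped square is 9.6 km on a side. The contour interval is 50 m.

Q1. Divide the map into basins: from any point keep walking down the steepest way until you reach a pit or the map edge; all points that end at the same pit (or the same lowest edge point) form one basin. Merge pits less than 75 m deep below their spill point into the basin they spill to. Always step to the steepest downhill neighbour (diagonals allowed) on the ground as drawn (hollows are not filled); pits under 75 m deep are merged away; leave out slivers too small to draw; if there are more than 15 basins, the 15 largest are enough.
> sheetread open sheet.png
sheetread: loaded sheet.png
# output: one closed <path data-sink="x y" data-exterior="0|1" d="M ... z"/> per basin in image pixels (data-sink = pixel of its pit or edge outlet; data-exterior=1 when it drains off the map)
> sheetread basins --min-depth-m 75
<path data-sink="17 442" data-exterior="1" d="M350 19l-3 0-3 16-7 12-14 14-12 9 2 8 9 10 23 19 6 2-29 28-16 8-21 2-8 5-23 24-39 19-14 1-10-4-4 25 0 12 2 5-18 17-26 10-28 22-20 18-18 7-24 3-5 4-16-4-18 0 0 182 3 1 0 34 90 0 0-25 3-6 7-6 12-3 28 0 12 5 29 25 2 10 135 0 3-15 13-23 15-20 15-11 14 0 20 18 26 15 39 3 13-4 5-13 20-28 8-7 0-412-11 2-30 16-6 0-11-6-11-12-10 2-16 0-11-1-19-9-12-3z"/><path data-sink="17 177" data-exterior="1" d="M527 16l-510 0-1 194 14 2 15 7 13 2 41-18 30-20 9-2 19 6 16-6 8-8 10 19 10 4 9 0 40-17 27-27 8-5 21-2 12-5 33-31-6-2-23-19-6-6-5-11 26-24 7-12 3-16 44 1 12 3 19 9 11 1 16 0 10-2 16 16 12 2 30-16 10-2z"/><path data-sink="17 235" data-exterior="1" d="M181 173l-8 8-16 6-19-6-9 2-30 20-41 18-13-2-15-7-13-1-1 63 8 4 15 27 11 7 4 0 37-8 10-5 16-16 28-22 26-10 18-16-2-18 4-14 0-12z"/>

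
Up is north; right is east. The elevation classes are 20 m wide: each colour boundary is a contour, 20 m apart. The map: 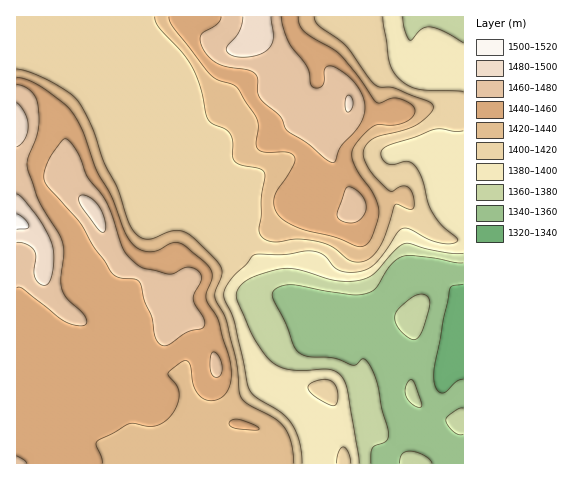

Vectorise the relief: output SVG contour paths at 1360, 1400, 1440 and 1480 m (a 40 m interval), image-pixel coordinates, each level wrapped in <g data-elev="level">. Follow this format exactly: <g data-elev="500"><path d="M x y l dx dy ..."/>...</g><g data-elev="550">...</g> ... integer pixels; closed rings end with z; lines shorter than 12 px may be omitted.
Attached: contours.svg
<g data-elev="1360"><path d="M371 463l1-15 14-7 3-7-7-25-5-25-7-18-7-7-7 6-3 0-19-7-25-1-10-4-5-7-8-23-12-23-1-8 7-6 12-1 57 9 13 0 13-5 16-24 6-6 6-3 13 0 47 7"/><path d="M432 463l-2-3-6-5-14-4-8 3-2 9"/><path d="M419 407l2 0 0-4-7-20-3-4-5 6 0 10 5 8z"/><path d="M463 408l-3 0-6 3-7 6-1 3 2 6 6 6 5 3 4-1"/><path d="M410 339l4 1 4-2 7-15 5-21-2-4-4-4-6 1-7 3-12 10-4 6 0 6 3 7 5 6z"/></g><g data-elev="1400"><path d="M302 463l-3-22-8-18-11-11-24-15-7-8-15-68-10-23 1-10 9-12 13-12 5-8 4-2 28 1 21-4 9 0 11 5 13 14 8 2 8 0 11-2 9-5 11-13 12-20 6-4 7 1 16 9 12 4 11 2 8-2 0-4-16-13-9-14-4-9-6-23-6-12-9-6-14 4-5-1-6-5-1-6 2-4 5-3 45-16 7-1 14 2 9 0"/><path d="M351 463l-3-11-5-5-4 5-2 11"/><path d="M330 405l5 0 3-5-1-9-3-8-5-3-6-1-13 5-2 5 3 4z"/><path d="M463 91l-44-2-10-3-9-6-7-9-4-9-6-45"/></g><g data-elev="1440"><path d="M103 463l-2-7-5-11 2-5 32-16 18 2 10-1 8-4 6-6 6-11 1-11-2-7-9-12 13-12 5-1 3 2 5 25 5 7 4 4 7 2 7-1 6-4 5-6 3-14-2-18-11-38-10-16-2-6 1-6 5-13 0-6-7-10-25-20-8 0-13 7-8 2-10-2-8-5-7-11-15-38-14-25-14-39-10-19-9-9-21-16-15-8-11-3"/><path d="M246 430l11 0 2-2-5-3-15-5-5-1-5 4 0 2 3 2z"/><path d="M169 17l4 10 36 46 8 7 17 5 5 5 18 30 1 7-2 17 2 5 8 3 21 0 7 5 1 3-2 6-16 24-3 7 0 10 5 9 8 6 14 7 34 8 21 9 7 0 5-3 4-7 6-18 1-9-6-16-13-18-6-10-2-8 1-7 8-12 11-11 6-2 14 0 12-2 9-6 2-5 0-3-6-6-11-5-7 0-12 5-3-1-18-25-17-22-38-24-4-6-1-8"/></g><g data-elev="1480"><path d="M17 242l9 2 8 6 2 6-2 15 1 7 6 7 6 0 4-6 2-12 1-14-2-10-14-26-14-18-7-5"/><path d="M103 232l2-2 1-6-6-16-9-10-6-3-4 0-2 4 2 7 16 22z"/><path d="M17 147l4-3 4-5 3-13-3-13-8-10"/><path d="M346 111l2 1 2-1 3-6 0-6-4-4-2 1-2 3z"/><path d="M243 17l-4 15-12 14-1 3 4 6 11 2 18-2 11-8 3-11-2-19"/></g>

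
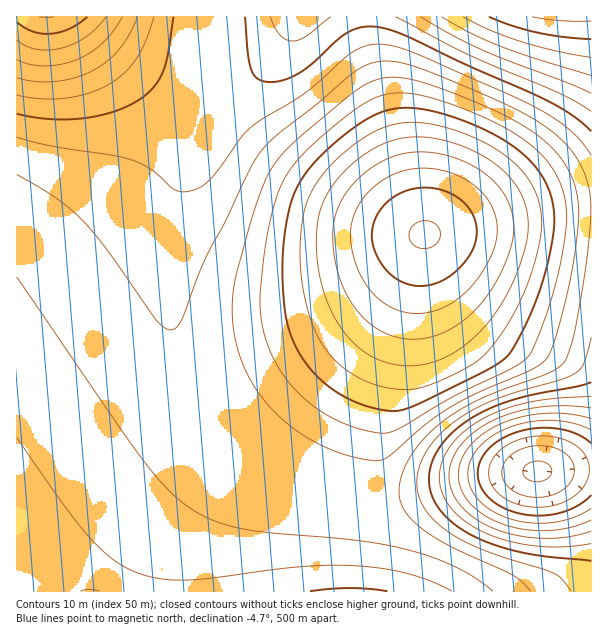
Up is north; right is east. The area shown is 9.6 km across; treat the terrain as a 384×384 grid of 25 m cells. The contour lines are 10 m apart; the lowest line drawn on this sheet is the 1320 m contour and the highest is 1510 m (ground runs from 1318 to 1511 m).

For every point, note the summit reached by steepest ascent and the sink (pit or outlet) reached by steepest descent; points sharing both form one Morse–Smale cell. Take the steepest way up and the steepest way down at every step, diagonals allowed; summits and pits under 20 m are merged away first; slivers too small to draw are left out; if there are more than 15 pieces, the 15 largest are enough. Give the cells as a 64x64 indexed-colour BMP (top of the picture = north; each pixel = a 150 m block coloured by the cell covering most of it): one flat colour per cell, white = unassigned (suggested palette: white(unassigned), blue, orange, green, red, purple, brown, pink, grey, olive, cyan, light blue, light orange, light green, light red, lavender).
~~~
<image width="64" height="64" href="data:image/bmp;base64,Qk12CAAAAAAAAHYAAAAoAAAAQAAAAEAAAAABAAQAAAAAAAAIAAATCwAAEwsAABAAAAAAAAAA////ALR3HwAOf/8ALKAsACgn1gC9Z5QAS1aMAMJ34wB/f38AIr28AM++FwDox64AeLv/AIrfmACWmP8A1bDFAEREREREREREREREREREREREREREREREREREREREREREFEREREREREREREREREREREREREREREREREREREREREQRFERERERERERERERERERERERERERERERERERERERERBERERREREREREREREREREREREREREREREREREREREREEREREUREREREREREREREREREREREREREREREREREREQRERERFERERERERERERERERERERERERERERERERERERBERERERREREREREREREREREREREREREREREREREREREEREREREUREREREREREREREREREREREREREREREREREQRERERERFERERERERERERERERERERERERERERERERERBERERERERREREREREREREREREREREREREREREREREREEREREREREURERERERERERERCIiIiIkREREREREREREQRERERERERFEREREREREREIiIiIiIiIiJERERERERERBERERERERERFEREREREQiIiIiIiIiIiIiIiREREREREERERERERERERREREREIiIiIiIiIiIiIiIiIiIiIiJEQREREREREREREUREREIiIiIiIiIiIiIiIiIiIiIiIiIhERERERERERERFEREIiIiIiIiIiIiIiIiIiIiIiIiIiERERERERERERERREIiIiIiIiIiIiIiIiIiIiIiIiIiIREREREREREREREUIiIiIiIiIiIiIiIiIiIiIiIiIiIhERERERERERERERVSIiIiIiIiIiIiIiIiIiIiIiIiIiERERERERERERERFVUiIiIiIiIiIiIiIiIiIiIiIiIiIRERERERERERERFVVVIiIiIiIiIiIiIiIiIiIiIiIiIhERERERERERERFVVVVSIiIiIiIiIiIiIiIiIiIiIiIiEREREREREREREVVVVVVSIiIiIiIiIiIiIiIiIiIiIiIREREREREREREVVVVVVVUiIiIiIiIiIiIiIiIiIiIiIhERERERERERERVVVVVVVVIiIiIiIiIiIiIiIiIiIiIiERERERERERERVVVVVVVVVVIiIiIiIiIiIiIiIiIiIiIRERERERERERFVVVVVVVVVVSIiIiIiIiIiIiIiIiIiIhEREREREREREVVVVVVVVVVVUiIiIiIiIiIiIiIiIiIiERERERERERERVVVVVVVVVVVVUiIiIiIiIiIiIiIiIiIRERERERERERVVVVVVVVVVVVVVIiIiIiIiIiIiIiIiIhERERERERERFVVVVVVVVVVVVVVSIiIiIiIiIiIiIiIiEREREREREREVVVVVVVVVVVVVVVUiIiIiIiIiIiIiIiIRERERERERERVVVVVVVVVVVVVVVVIiIiIiIiIiIiIiIhERERERERERFVVVVVVVVVVVVVVVUiIiIiIiIiIiIiIiEREREREREREVVVVVVVVVVVVVVVVVIiIiIiIiIiIiIiIRERERERERERVVVVVVVVVVVVVVVVVSIiIiIiIiIiIiIhERERERERERFVVVVVVVVVVVVVVVVVIiIiIiIiIiIiIiEREREREREREVVVVVVVVVVVVVVVVVVSIiIiIiIiIiIiIRERERERERERVVVVVVVVVVVVVVVVVVIiIiIiIiIiIiIhERERERERERFVVVVVVVVVVVVVVVVVVSIiIiIiIiIiIiEREREREREREVVVVVVVVVVVVVVVVVUzMzMiIiIiIiIiIRERERERERERVVVVVVVVVVVVVVVTMzMzMzMzMiIiIiIhERERERERERFVVVVVVVVVVVVVUzMzMzMzMzMzMzMzMiERERERERERERVVVVVVVVVVVVMzMzMzMzMzMzMzMzMzMRERERERERERFVVVVVVVVVVVMzMzMzMzMzMzMzMzMzMxEREREREREREVVVVVVVVVVTMzMzMzMzMzMzMzMzMzMzERERERERERERFVVVVVVVVTMzMzMzMzMzMzMzMzMzMzMREREREREREREVVVVVVVUzMzMzMzMzMzMzMzMzMzMzMxERERERERERERFVVVVVUzMzMzMzMzMzMzMzMzMzMzMzEREREREREREREVVVVVUzMzMzMzMzMzMzMzMzMzMzMzMRERERERERERERVVVVUzMzMzMzMzMzMzMzMzMzMzMzMxEREREREREREREVVVUzMzMzMzMzMzMzMzMzMzMzMzMzERERERERERERERVVUzMzMzMzMzMzMzMzMzMzMzMzMzMRERERERERERERFVUzMzMzMzMzMzMzMzMzMzMzMzMzMxEREREREREREREVUzMzMzMzMzMzMzMzMzMzMzMzMzMzERERERERERERFVVTMzMzMzMzMzMzMzMzMzMzMzMzMzMRERERERERERVVVVMzMzMzMzMzMzMzMzMzMzMzMzMzMxEREREREREVVVVVMzMzMzMzMzMzMzMzMzMzMzMzMzMzEREREREREVVVVVUzMzMzMzMzMzMzMzMzMzMzMzMzMzMRERERERFVVVVVVTMzMzMzMzMzMzMzMzMzMzMzMzMzMxERERERFVVVVVVVMzMzMzMzMzMzMzMzMzMzMzMzMzMzERERERFVVVVVVVUzMzMzMzMzMzMzMzMzMzMzMzMzMzMRERERFVVVVVVVVTMzMzMzMzMzMzMzMzMzMzMzMzMzMxERERFVVVVVVVVTMzMzMzMzMzMzMzMzMzMzMzMzMzMz"/>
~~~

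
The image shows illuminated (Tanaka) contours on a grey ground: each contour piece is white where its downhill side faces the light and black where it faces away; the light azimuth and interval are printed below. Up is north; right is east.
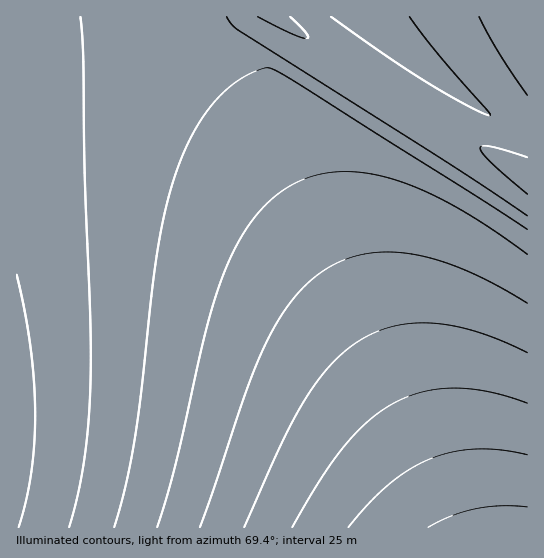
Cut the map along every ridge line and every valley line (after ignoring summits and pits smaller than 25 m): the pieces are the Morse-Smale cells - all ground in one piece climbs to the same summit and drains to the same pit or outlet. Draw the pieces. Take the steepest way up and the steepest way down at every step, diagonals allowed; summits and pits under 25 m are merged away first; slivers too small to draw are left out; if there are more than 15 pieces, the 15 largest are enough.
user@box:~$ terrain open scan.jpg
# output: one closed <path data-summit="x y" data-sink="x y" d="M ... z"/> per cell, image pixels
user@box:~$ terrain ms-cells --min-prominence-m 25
<path data-summit="17 426" data-sink="515 527" d="M213 16l-197 1 0 510 439 1-30-77-49-108-55-110-50-110-34-64-17-24-7-13z"/><path data-summit="527 17" data-sink="515 527" d="M277 16l-63 0-1 6 35 56 23 45 133 280 32 74 19 49 2 2 70 0 1-354-117-67z"/><path data-summit="527 17" data-sink="349 17" d="M527 16l-250 1 134 90 116 66z"/>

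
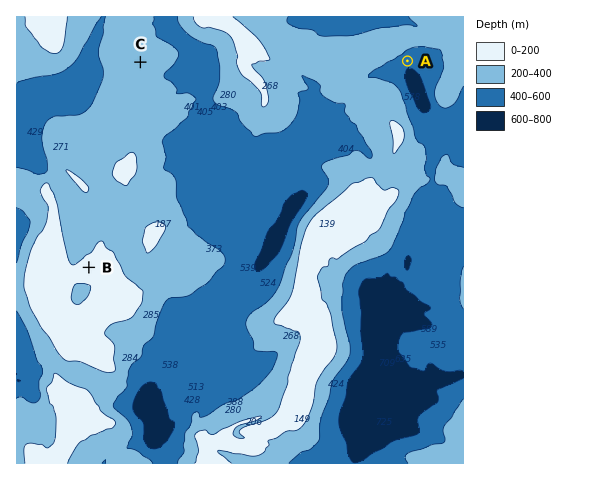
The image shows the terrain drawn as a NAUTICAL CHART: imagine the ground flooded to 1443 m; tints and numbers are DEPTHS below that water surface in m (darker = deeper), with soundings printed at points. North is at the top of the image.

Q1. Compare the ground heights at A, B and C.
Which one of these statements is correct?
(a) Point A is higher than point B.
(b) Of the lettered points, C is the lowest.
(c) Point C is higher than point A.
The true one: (c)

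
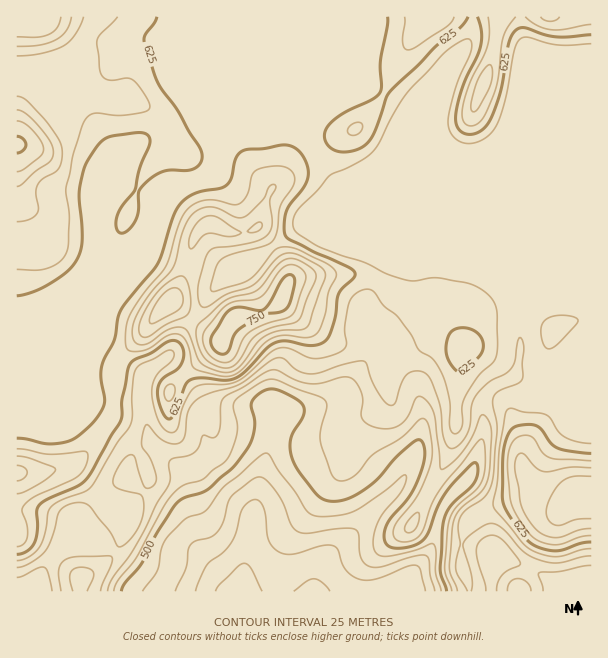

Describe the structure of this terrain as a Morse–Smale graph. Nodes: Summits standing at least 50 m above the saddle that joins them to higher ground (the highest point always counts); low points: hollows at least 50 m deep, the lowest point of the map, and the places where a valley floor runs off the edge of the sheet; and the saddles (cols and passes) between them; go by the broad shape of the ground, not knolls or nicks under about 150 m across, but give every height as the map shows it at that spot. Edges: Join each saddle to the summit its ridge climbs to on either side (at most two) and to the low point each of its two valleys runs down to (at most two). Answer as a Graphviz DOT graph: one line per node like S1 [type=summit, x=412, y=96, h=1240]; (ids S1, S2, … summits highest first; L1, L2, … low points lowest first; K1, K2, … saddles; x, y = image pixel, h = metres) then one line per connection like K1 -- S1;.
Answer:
graph terrain {
  S1 [type=summit, x=236, y=318, h=766];
  S2 [type=summit, x=18, y=144, h=753];
  S3 [type=summit, x=42, y=17, h=742];
  S4 [type=summit, x=590, y=492, h=716];
  S5 [type=summit, x=17, y=473, h=706];
  S6 [type=summit, x=483, y=83, h=686];
  L1 [type=low, x=240, y=591, h=386];
  K1 [type=saddle, x=17, y=77, h=661];
  K2 [type=saddle, x=114, y=404, h=631];
  K3 [type=saddle, x=191, y=180, h=617];
  K4 [type=saddle, x=314, y=146, h=617];
  K5 [type=saddle, x=518, y=314, h=577];
  K6 [type=saddle, x=462, y=545, h=575];
  K1 -- S2;
  K1 -- S3;
  K1 -- L1;
  K2 -- S1;
  K2 -- S5;
  K2 -- L1;
  K3 -- S1;
  K3 -- S2;
  K3 -- L1;
  K4 -- S1;
  K4 -- S6;
  K4 -- L1;
  K5 -- S1;
  K5 -- S4;
  K5 -- L1;
  K6 -- S1;
  K6 -- S4;
  K6 -- L1;
}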